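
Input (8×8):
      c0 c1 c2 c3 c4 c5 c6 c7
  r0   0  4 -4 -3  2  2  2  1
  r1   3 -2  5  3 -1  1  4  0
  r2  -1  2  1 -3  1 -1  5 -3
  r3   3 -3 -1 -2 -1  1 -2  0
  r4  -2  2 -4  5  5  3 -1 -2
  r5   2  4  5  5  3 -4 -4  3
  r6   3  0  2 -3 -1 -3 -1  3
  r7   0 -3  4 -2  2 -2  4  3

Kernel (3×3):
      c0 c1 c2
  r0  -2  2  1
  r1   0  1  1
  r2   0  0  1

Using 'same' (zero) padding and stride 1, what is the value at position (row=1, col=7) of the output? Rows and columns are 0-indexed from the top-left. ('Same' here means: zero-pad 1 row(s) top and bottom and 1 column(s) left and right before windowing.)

-2

The receptive field on the zero-padded input at this output position is [2 1 0 / 4 0 0 / 5 -3 0]. Elementwise product with the kernel and sum: 2·-2 + 1·2 + 0·1 + 0·1 + 0·1 + 0·1.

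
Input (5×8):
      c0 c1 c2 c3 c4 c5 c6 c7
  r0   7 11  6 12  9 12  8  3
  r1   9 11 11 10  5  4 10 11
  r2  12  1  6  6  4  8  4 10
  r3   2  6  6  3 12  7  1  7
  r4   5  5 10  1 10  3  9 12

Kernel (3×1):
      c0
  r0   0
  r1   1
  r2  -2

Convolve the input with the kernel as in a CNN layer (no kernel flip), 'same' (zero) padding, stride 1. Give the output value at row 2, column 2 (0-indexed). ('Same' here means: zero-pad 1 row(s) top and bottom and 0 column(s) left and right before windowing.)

-6

The receptive field on the zero-padded input at this output position is [11 / 6 / 6]. Elementwise product with the kernel and sum: 6·1 + 6·-2.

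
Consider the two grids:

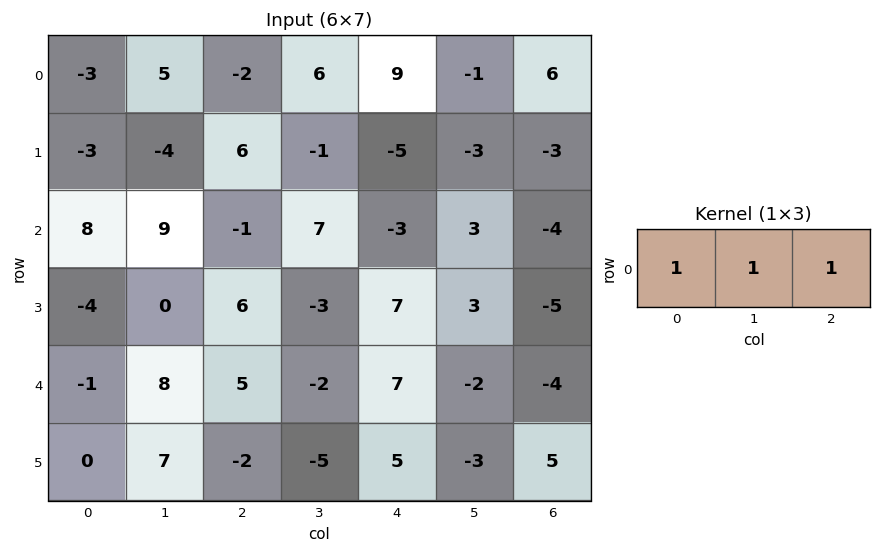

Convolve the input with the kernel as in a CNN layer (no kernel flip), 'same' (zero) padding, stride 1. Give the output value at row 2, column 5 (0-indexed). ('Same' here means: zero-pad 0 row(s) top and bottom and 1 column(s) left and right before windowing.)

The receptive field on the zero-padded input at this output position is [-3 3 -4]. Elementwise product with the kernel and sum: -3·1 + 3·1 + -4·1.

-4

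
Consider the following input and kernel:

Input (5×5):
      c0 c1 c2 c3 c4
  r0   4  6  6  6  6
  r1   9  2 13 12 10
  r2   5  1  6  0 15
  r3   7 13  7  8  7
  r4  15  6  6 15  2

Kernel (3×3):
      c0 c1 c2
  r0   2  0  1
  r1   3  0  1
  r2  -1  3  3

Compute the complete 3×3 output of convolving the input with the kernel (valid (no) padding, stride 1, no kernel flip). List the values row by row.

70 53 106
105 51 107
65 106 100

Output[0,0]: The receptive field on the input at this output position is [4 6 6 / 9 2 13 / 5 1 6]. Elementwise product with the kernel and sum: 4·2 + 6·1 + 9·3 + 13·1 + 5·-1 + 1·3 + 6·3.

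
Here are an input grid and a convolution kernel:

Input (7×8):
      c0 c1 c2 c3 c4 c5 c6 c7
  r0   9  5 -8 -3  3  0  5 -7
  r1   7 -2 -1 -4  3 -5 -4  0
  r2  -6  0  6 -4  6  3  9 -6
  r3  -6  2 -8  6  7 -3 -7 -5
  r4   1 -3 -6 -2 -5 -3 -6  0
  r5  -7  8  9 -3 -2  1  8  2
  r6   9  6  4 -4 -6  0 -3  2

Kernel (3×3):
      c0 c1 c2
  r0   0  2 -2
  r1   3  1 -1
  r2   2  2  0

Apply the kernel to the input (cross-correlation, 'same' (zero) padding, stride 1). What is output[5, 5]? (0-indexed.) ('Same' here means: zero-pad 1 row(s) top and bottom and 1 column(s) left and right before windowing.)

The receptive field on the zero-padded input at this output position is [-5 -3 -6 / -2 1 8 / -6 0 -3]. Elementwise product with the kernel and sum: -3·2 + -6·-2 + -2·3 + 1·1 + 8·-1 + -6·2 + 0·2.

-19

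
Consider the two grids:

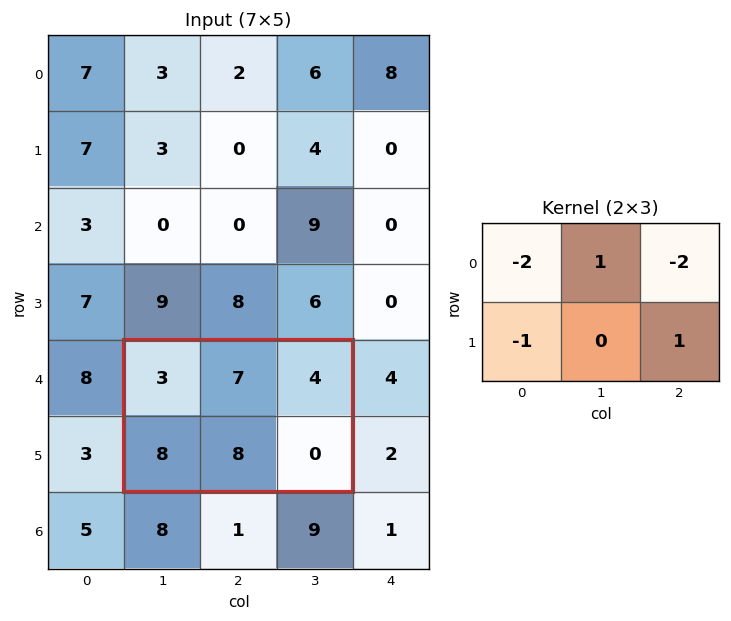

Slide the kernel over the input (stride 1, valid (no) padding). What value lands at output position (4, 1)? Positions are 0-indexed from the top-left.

-15

The receptive field on the input at this output position is [3 7 4 / 8 8 0]. Elementwise product with the kernel and sum: 3·-2 + 7·1 + 4·-2 + 8·-1 + 0·1.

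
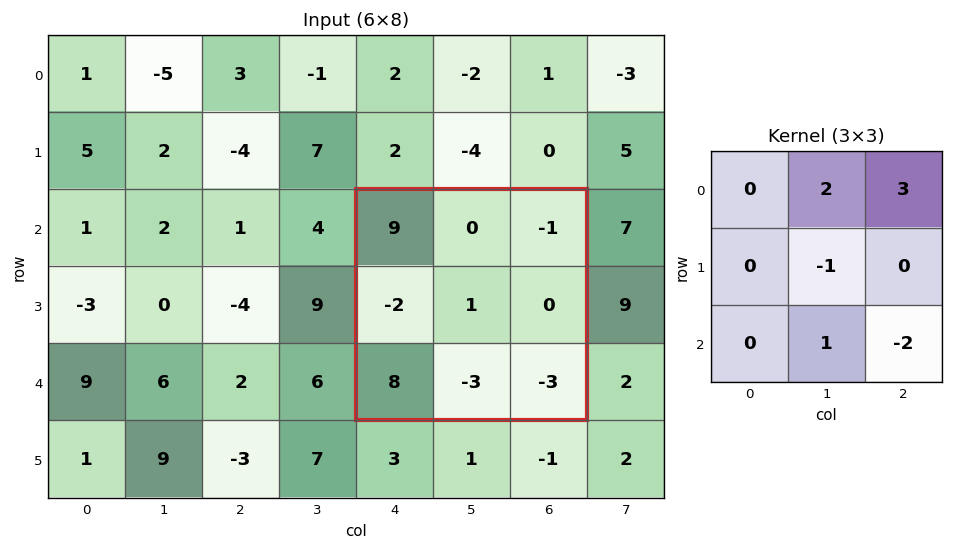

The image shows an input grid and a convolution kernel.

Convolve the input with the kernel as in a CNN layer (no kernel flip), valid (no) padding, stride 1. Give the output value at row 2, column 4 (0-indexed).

The receptive field on the input at this output position is [9 0 -1 / -2 1 0 / 8 -3 -3]. Elementwise product with the kernel and sum: 0·2 + -1·3 + 1·-1 + -3·1 + -3·-2.

-1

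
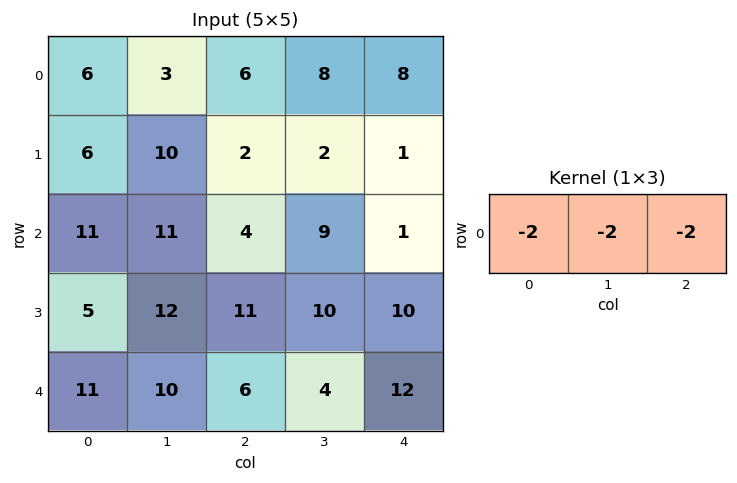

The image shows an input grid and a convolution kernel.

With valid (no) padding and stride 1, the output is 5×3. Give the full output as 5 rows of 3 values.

Output[0,0]: The receptive field on the input at this output position is [6 3 6]. Elementwise product with the kernel and sum: 6·-2 + 3·-2 + 6·-2.

-30 -34 -44
-36 -28 -10
-52 -48 -28
-56 -66 -62
-54 -40 -44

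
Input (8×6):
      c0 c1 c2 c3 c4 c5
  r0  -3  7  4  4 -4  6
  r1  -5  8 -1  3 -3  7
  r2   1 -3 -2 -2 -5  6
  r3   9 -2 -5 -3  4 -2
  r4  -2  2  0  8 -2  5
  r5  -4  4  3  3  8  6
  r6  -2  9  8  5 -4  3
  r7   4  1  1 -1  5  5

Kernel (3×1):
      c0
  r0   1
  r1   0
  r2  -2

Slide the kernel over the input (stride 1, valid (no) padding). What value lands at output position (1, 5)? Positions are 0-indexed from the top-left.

The receptive field on the input at this output position is [7 / 6 / -2]. Elementwise product with the kernel and sum: 7·1 + -2·-2.

11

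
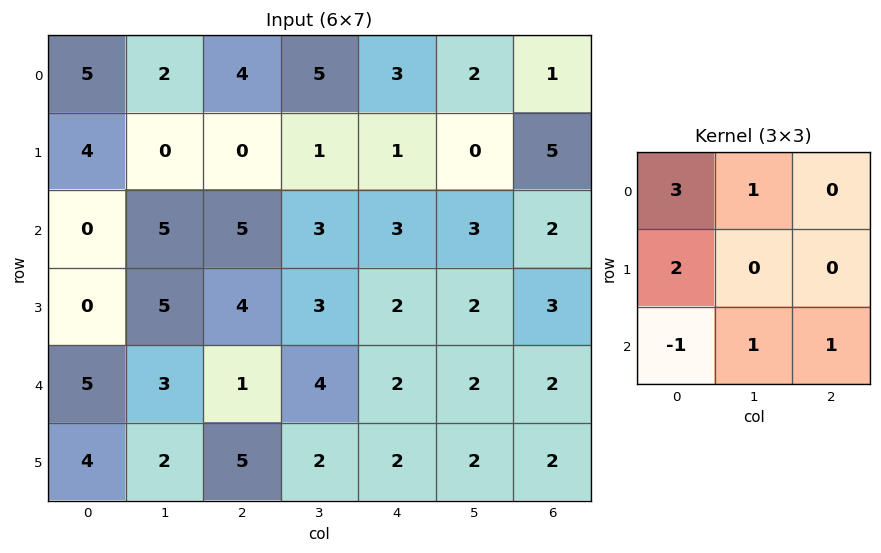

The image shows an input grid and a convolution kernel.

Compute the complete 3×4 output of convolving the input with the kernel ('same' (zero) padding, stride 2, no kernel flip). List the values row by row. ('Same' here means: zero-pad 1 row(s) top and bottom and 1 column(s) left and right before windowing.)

4 5 10 9
9 12 11 12
6 30 21 13

Output[0,0]: The receptive field on the zero-padded input at this output position is [0 0 0 / 0 5 2 / 0 4 0]. Elementwise product with the kernel and sum: 0·3 + 0·1 + 0·2 + 0·-1 + 4·1 + 0·1.
Output[0,1]: The receptive field on the zero-padded input at this output position is [0 0 0 / 2 4 5 / 0 0 1]. Elementwise product with the kernel and sum: 0·3 + 0·1 + 2·2 + 0·-1 + 0·1 + 1·1.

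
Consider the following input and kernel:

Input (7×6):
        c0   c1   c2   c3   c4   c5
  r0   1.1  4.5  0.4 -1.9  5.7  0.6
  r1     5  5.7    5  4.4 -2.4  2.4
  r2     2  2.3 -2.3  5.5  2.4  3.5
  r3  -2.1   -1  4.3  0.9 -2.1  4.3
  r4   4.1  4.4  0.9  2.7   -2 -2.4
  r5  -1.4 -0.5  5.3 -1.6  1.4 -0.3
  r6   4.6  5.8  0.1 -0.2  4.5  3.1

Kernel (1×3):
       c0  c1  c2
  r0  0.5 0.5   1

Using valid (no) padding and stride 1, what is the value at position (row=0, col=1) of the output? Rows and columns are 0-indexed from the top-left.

0.55

The receptive field on the input at this output position is [4.5 0.4 -1.9]. Elementwise product with the kernel and sum: 4.5·0.5 + 0.4·0.5 + -1.9·1.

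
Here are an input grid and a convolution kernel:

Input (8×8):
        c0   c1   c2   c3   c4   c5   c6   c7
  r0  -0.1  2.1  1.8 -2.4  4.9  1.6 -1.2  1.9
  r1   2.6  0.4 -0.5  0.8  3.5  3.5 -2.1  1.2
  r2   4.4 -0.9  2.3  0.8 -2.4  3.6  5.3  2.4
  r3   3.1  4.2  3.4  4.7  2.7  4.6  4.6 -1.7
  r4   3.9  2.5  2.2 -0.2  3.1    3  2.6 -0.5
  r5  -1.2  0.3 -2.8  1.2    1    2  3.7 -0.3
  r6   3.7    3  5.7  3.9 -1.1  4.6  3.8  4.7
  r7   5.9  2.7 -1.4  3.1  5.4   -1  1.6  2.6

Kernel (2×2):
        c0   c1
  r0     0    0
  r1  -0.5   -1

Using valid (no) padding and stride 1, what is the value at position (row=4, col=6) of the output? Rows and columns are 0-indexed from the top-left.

The receptive field on the input at this output position is [2.6 -0.5 / 3.7 -0.3]. Elementwise product with the kernel and sum: 3.7·-0.5 + -0.3·-1.

-1.55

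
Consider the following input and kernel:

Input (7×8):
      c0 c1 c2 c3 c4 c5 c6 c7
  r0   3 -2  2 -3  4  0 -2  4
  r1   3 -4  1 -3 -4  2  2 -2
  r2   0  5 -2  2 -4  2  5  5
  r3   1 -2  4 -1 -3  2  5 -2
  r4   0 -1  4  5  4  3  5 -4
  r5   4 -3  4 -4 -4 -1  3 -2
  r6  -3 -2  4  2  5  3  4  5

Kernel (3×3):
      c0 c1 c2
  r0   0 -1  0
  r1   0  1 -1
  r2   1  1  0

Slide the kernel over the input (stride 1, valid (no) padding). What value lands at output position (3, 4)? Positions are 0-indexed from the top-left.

-9

The receptive field on the input at this output position is [-3 2 5 / 4 3 5 / -4 -1 3]. Elementwise product with the kernel and sum: 2·-1 + 3·1 + 5·-1 + -4·1 + -1·1.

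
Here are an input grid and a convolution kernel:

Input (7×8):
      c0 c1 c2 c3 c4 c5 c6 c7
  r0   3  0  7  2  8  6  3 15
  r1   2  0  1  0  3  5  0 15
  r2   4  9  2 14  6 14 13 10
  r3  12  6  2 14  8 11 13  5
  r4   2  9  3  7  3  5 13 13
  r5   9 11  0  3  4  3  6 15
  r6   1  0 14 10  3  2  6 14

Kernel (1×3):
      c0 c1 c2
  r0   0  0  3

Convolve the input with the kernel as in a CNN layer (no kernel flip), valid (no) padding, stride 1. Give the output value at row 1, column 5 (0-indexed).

The receptive field on the input at this output position is [5 0 15]. Elementwise product with the kernel and sum: 15·3.

45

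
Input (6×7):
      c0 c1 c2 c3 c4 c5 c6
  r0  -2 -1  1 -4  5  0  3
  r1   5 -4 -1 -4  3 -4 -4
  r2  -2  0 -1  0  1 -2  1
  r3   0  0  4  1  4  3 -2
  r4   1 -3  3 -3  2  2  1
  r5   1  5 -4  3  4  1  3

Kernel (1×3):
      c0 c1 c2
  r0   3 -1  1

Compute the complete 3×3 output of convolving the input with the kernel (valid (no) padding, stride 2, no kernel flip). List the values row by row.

Output[0,0]: The receptive field on the input at this output position is [-2 -1 1]. Elementwise product with the kernel and sum: -2·3 + -1·-1 + 1·1.
Output[0,1]: The receptive field on the input at this output position is [1 -4 5]. Elementwise product with the kernel and sum: 1·3 + -4·-1 + 5·1.

-4 12 18
-7 -2 6
9 14 5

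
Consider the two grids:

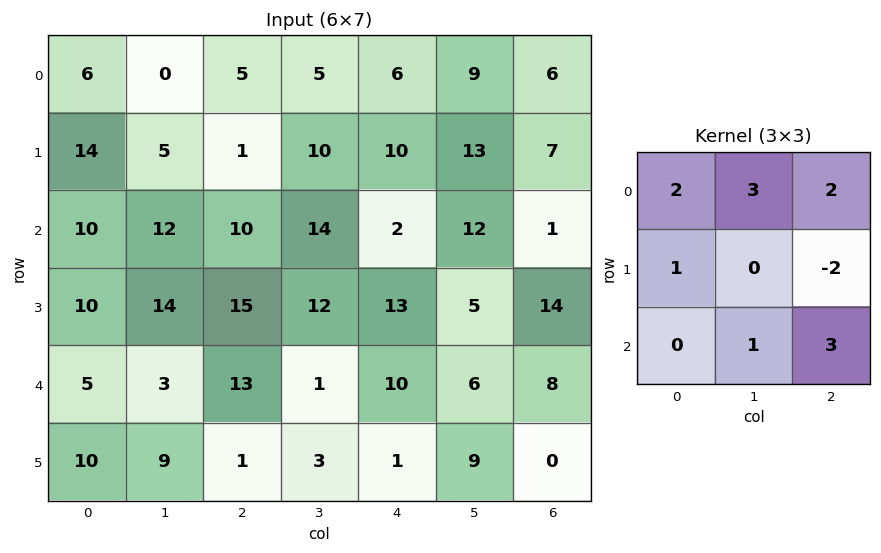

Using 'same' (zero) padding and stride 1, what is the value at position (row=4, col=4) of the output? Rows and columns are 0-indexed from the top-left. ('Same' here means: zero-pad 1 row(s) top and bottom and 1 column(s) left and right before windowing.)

The receptive field on the zero-padded input at this output position is [12 13 5 / 1 10 6 / 3 1 9]. Elementwise product with the kernel and sum: 12·2 + 13·3 + 5·2 + 1·1 + 6·-2 + 1·1 + 9·3.

90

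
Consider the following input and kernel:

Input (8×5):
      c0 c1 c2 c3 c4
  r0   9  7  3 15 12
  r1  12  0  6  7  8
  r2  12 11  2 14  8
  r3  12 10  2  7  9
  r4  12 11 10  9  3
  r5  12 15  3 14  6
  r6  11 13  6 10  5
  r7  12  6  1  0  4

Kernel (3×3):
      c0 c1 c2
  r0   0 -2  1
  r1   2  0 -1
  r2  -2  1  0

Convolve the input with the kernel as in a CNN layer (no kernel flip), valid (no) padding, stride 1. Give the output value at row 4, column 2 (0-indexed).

-17

The receptive field on the input at this output position is [10 9 3 / 3 14 6 / 6 10 5]. Elementwise product with the kernel and sum: 9·-2 + 3·1 + 3·2 + 6·-1 + 6·-2 + 10·1.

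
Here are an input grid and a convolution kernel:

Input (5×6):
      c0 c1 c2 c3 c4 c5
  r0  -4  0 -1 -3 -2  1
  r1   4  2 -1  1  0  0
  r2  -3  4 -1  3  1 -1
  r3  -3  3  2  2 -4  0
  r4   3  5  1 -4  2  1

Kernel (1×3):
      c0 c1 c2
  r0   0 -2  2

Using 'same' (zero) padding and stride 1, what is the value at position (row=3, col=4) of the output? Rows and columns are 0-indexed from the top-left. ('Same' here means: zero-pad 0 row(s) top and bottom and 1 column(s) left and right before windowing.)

8

The receptive field on the zero-padded input at this output position is [2 -4 0]. Elementwise product with the kernel and sum: -4·-2 + 0·2.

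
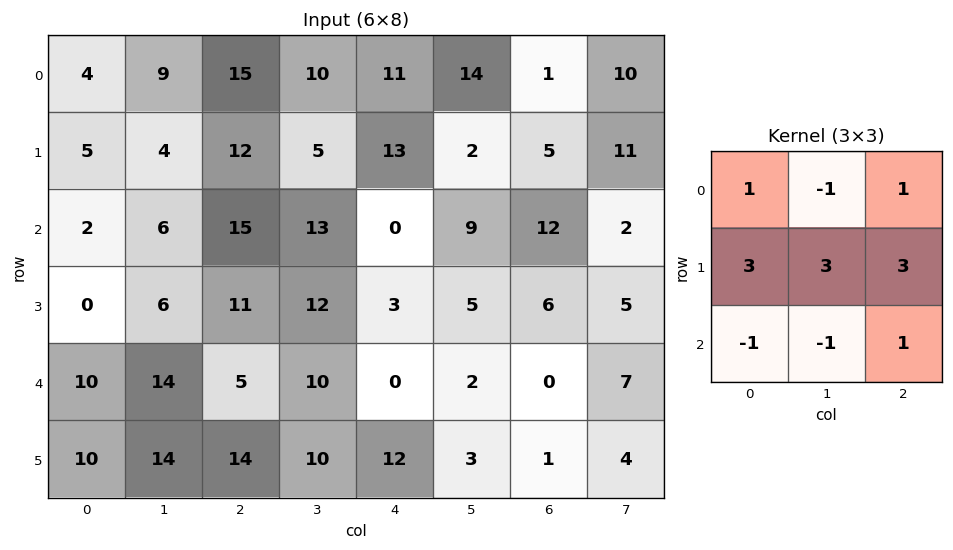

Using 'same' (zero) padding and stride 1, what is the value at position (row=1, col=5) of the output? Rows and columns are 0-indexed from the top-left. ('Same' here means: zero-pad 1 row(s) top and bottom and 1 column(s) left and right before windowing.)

61

The receptive field on the zero-padded input at this output position is [11 14 1 / 13 2 5 / 0 9 12]. Elementwise product with the kernel and sum: 11·1 + 14·-1 + 1·1 + 13·3 + 2·3 + 5·3 + 0·-1 + 9·-1 + 12·1.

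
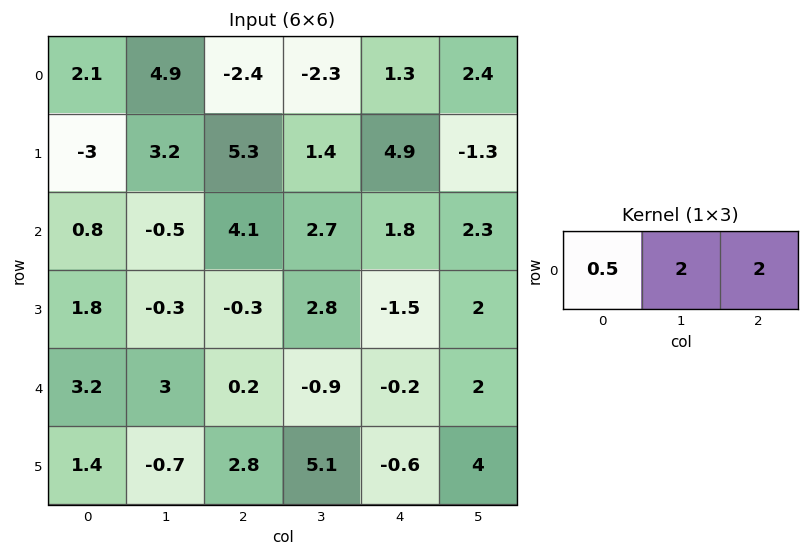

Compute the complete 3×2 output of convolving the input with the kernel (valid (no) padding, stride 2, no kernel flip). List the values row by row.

6.05 -3.2
7.6 11.05
8 -2.1

Output[0,0]: The receptive field on the input at this output position is [2.1 4.9 -2.4]. Elementwise product with the kernel and sum: 2.1·0.5 + 4.9·2 + -2.4·2.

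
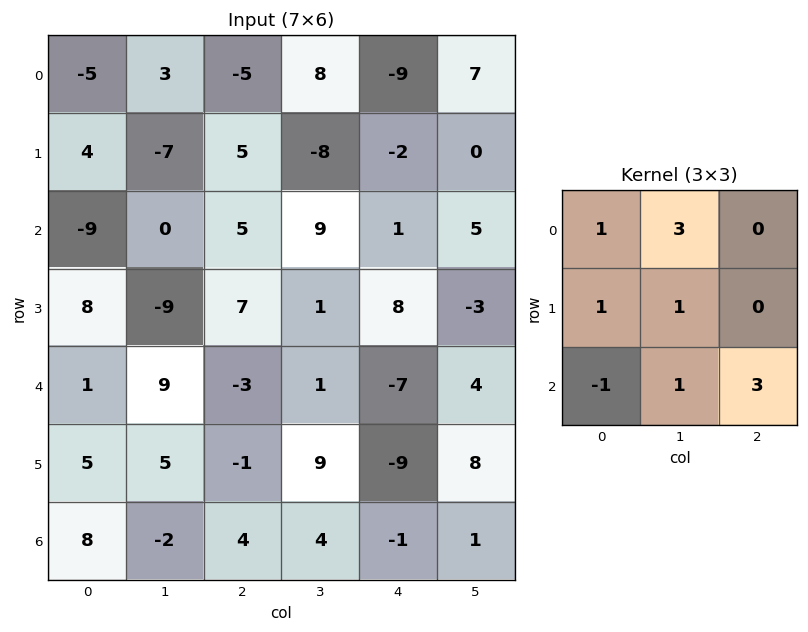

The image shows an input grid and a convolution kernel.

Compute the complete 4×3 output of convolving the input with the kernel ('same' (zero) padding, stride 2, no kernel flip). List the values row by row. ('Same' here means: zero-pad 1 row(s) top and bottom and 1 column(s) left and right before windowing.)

-22 -14 5
-16 32 -6
45 39 25
23 4 -15

Output[0,0]: The receptive field on the zero-padded input at this output position is [0 0 0 / 0 -5 3 / 0 4 -7]. Elementwise product with the kernel and sum: 0·1 + 0·3 + 0·1 + -5·1 + 0·-1 + 4·1 + -7·3.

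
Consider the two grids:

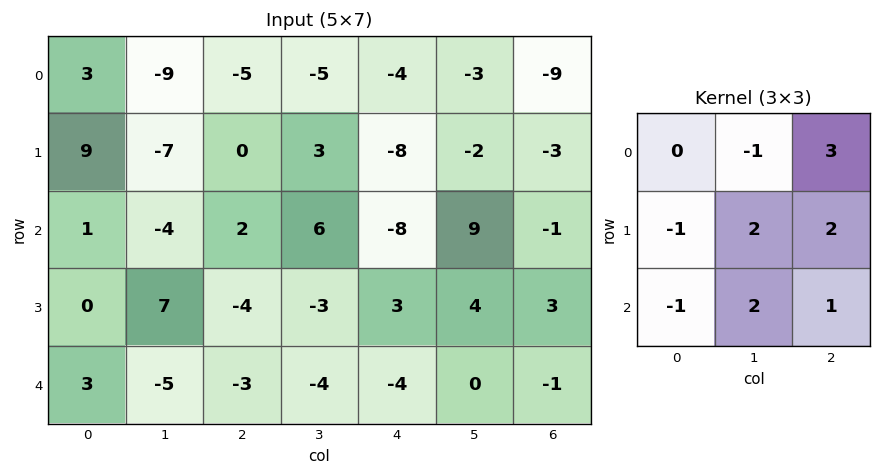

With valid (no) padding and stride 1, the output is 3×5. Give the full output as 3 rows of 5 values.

Output[0,0]: The receptive field on the input at this output position is [3 -9 -5 / 9 -7 0 / 1 -4 2]. Elementwise product with the kernel and sum: -9·-1 + -5·3 + 9·-1 + -7·2 + 0·2 + 1·-1 + -4·2 + 2·1.

-36 17 -15 -41 -1
12 11 -32 11 25
0 -10 -35 48 2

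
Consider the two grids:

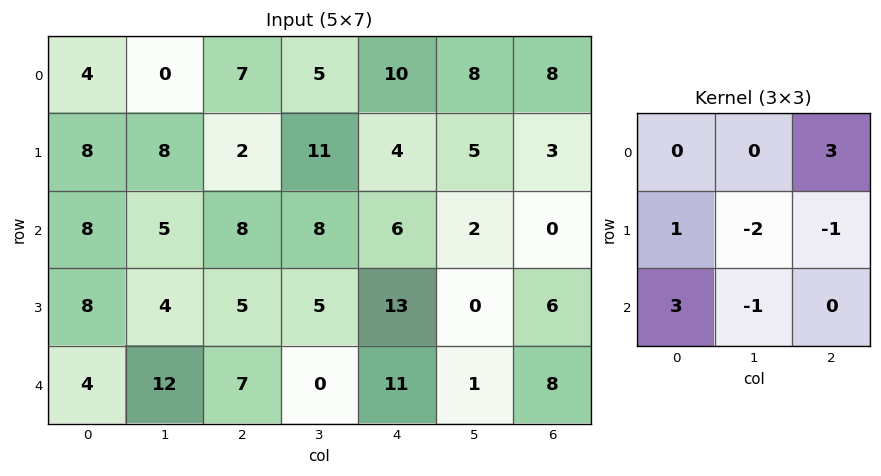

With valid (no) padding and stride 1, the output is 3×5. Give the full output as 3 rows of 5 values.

Output[0,0]: The receptive field on the input at this output position is [4 0 7 / 8 8 2 / 8 5 8]. Elementwise product with the kernel and sum: 7·3 + 8·1 + 8·-2 + 2·-1 + 8·3 + 5·-1.
Output[0,1]: The receptive field on the input at this output position is [0 7 5 / 8 2 11 / 5 8 8]. Elementwise product with the kernel and sum: 5·3 + 8·1 + 2·-2 + 11·-1 + 5·3 + 8·-1.

30 15 22 40 31
16 21 8 11 50
19 42 21 -26 39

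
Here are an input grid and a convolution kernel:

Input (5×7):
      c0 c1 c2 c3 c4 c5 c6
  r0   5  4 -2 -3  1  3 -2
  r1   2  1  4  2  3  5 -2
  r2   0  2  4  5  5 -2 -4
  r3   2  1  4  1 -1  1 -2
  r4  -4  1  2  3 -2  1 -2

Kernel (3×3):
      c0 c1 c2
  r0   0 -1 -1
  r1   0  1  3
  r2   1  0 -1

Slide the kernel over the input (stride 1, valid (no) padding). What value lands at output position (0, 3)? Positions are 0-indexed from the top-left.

The receptive field on the input at this output position is [-3 1 3 / 2 3 5 / 5 5 -2]. Elementwise product with the kernel and sum: 1·-1 + 3·-1 + 3·1 + 5·3 + 5·1 + -2·-1.

21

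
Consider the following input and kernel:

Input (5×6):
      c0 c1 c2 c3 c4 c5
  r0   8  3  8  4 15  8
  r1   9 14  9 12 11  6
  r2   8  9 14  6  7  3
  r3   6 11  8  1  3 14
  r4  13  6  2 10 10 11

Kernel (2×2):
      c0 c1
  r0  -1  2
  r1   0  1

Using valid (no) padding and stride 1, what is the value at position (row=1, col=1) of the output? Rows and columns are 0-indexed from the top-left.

18

The receptive field on the input at this output position is [14 9 / 9 14]. Elementwise product with the kernel and sum: 14·-1 + 9·2 + 14·1.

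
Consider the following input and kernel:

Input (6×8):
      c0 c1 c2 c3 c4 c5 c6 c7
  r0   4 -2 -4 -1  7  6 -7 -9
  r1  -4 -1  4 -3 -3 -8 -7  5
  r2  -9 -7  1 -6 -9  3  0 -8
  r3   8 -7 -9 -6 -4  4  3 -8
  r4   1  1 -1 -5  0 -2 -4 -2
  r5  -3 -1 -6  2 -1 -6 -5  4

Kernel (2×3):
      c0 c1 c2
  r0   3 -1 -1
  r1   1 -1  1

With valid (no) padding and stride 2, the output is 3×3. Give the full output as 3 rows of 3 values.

19 -14 20
-15 11 -35
-5 -7 6

Output[0,0]: The receptive field on the input at this output position is [4 -2 -4 / -4 -1 4]. Elementwise product with the kernel and sum: 4·3 + -2·-1 + -4·-1 + -4·1 + -1·-1 + 4·1.
Output[0,1]: The receptive field on the input at this output position is [-4 -1 7 / 4 -3 -3]. Elementwise product with the kernel and sum: -4·3 + -1·-1 + 7·-1 + 4·1 + -3·-1 + -3·1.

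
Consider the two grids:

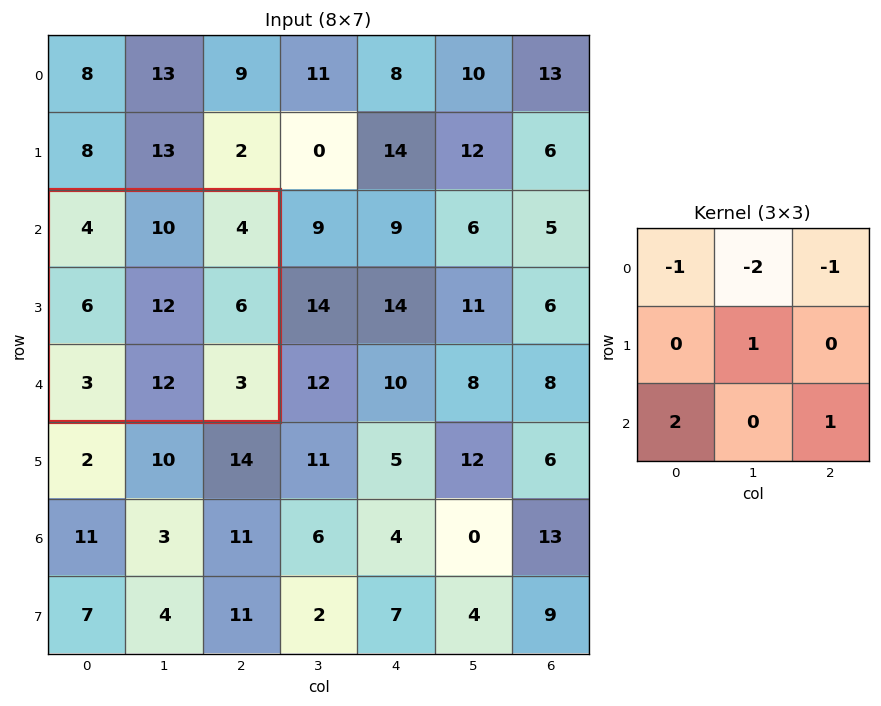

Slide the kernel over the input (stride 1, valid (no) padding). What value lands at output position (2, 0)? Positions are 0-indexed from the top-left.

The receptive field on the input at this output position is [4 10 4 / 6 12 6 / 3 12 3]. Elementwise product with the kernel and sum: 4·-1 + 10·-2 + 4·-1 + 12·1 + 3·2 + 3·1.

-7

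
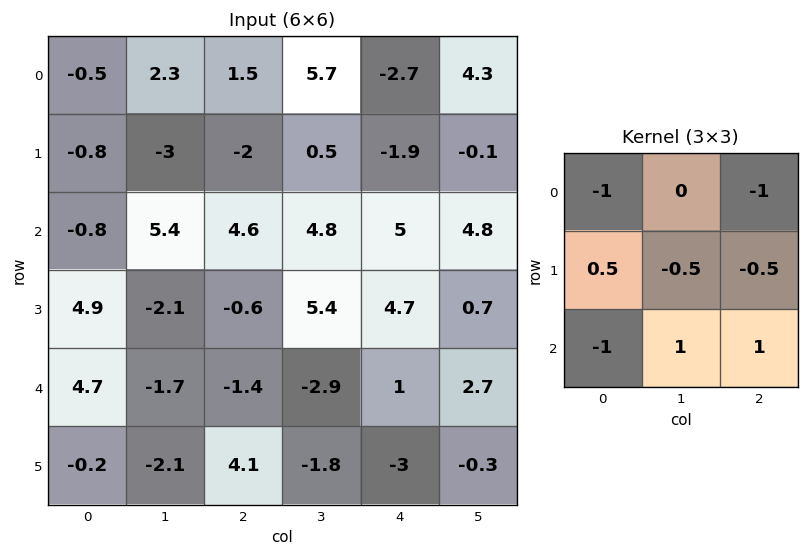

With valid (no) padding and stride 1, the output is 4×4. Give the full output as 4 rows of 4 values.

11.9 -4.75 6.1 -3.75
-10.2 7.4 12 -2.9
-7.8 -16.25 -15.45 -3
1.8 2.4 -12.75 -10.9

Output[0,0]: The receptive field on the input at this output position is [-0.5 2.3 1.5 / -0.8 -3 -2 / -0.8 5.4 4.6]. Elementwise product with the kernel and sum: -0.5·-1 + 1.5·-1 + -0.8·0.5 + -3·-0.5 + -2·-0.5 + -0.8·-1 + 5.4·1 + 4.6·1.
Output[0,1]: The receptive field on the input at this output position is [2.3 1.5 5.7 / -3 -2 0.5 / 5.4 4.6 4.8]. Elementwise product with the kernel and sum: 2.3·-1 + 5.7·-1 + -3·0.5 + -2·-0.5 + 0.5·-0.5 + 5.4·-1 + 4.6·1 + 4.8·1.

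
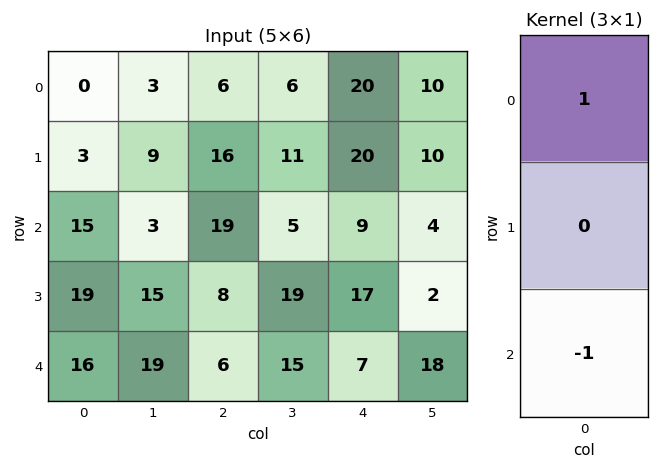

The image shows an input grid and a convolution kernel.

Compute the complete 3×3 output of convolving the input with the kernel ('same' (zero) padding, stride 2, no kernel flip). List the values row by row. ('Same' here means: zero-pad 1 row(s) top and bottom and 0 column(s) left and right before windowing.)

-3 -16 -20
-16 8 3
19 8 17

Output[0,0]: The receptive field on the zero-padded input at this output position is [0 / 0 / 3]. Elementwise product with the kernel and sum: 0·1 + 3·-1.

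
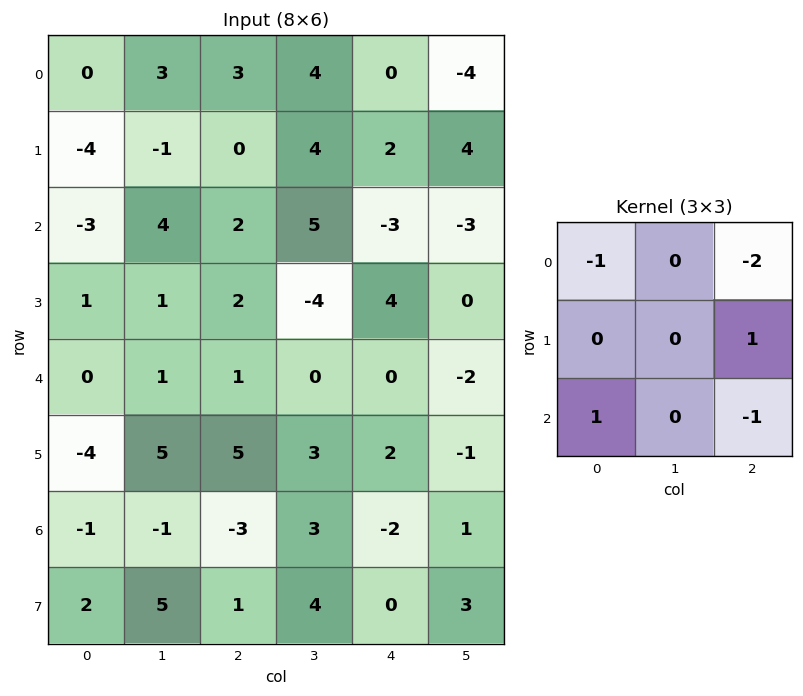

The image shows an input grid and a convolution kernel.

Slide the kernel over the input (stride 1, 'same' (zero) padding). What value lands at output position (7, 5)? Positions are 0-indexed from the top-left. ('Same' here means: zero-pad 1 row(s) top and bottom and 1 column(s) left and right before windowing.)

The receptive field on the zero-padded input at this output position is [-2 1 0 / 0 3 0 / 0 0 0]. Elementwise product with the kernel and sum: -2·-1 + 0·-2 + 0·1 + 0·1 + 0·-1.

2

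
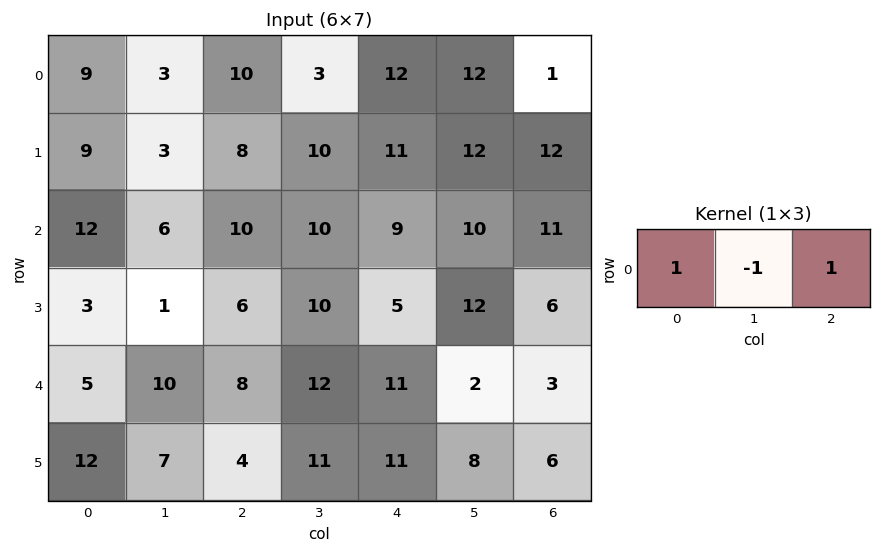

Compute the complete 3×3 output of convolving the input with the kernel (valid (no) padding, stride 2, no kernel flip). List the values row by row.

16 19 1
16 9 10
3 7 12

Output[0,0]: The receptive field on the input at this output position is [9 3 10]. Elementwise product with the kernel and sum: 9·1 + 3·-1 + 10·1.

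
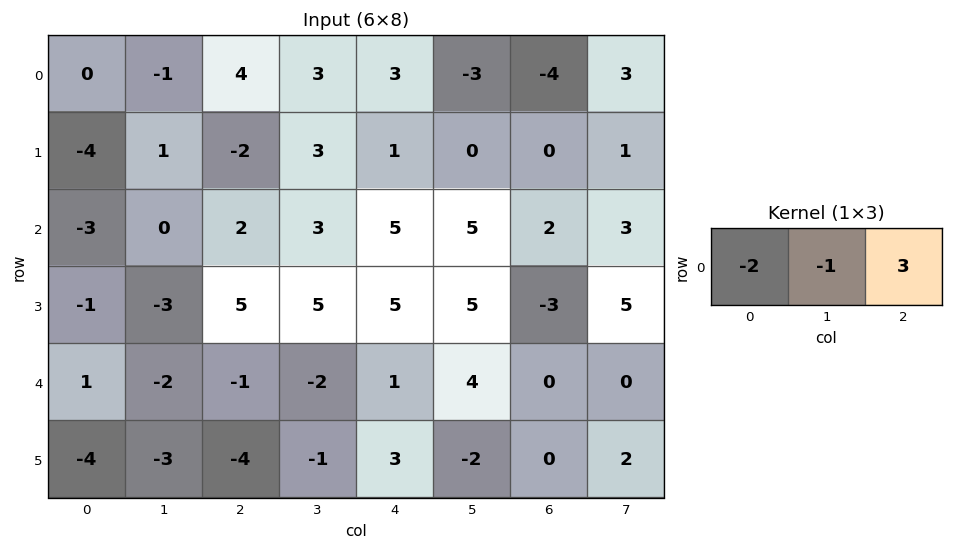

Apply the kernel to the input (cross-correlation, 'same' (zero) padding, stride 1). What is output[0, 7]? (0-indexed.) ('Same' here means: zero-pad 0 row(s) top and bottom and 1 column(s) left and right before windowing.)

The receptive field on the zero-padded input at this output position is [-4 3 0]. Elementwise product with the kernel and sum: -4·-2 + 3·-1 + 0·3.

5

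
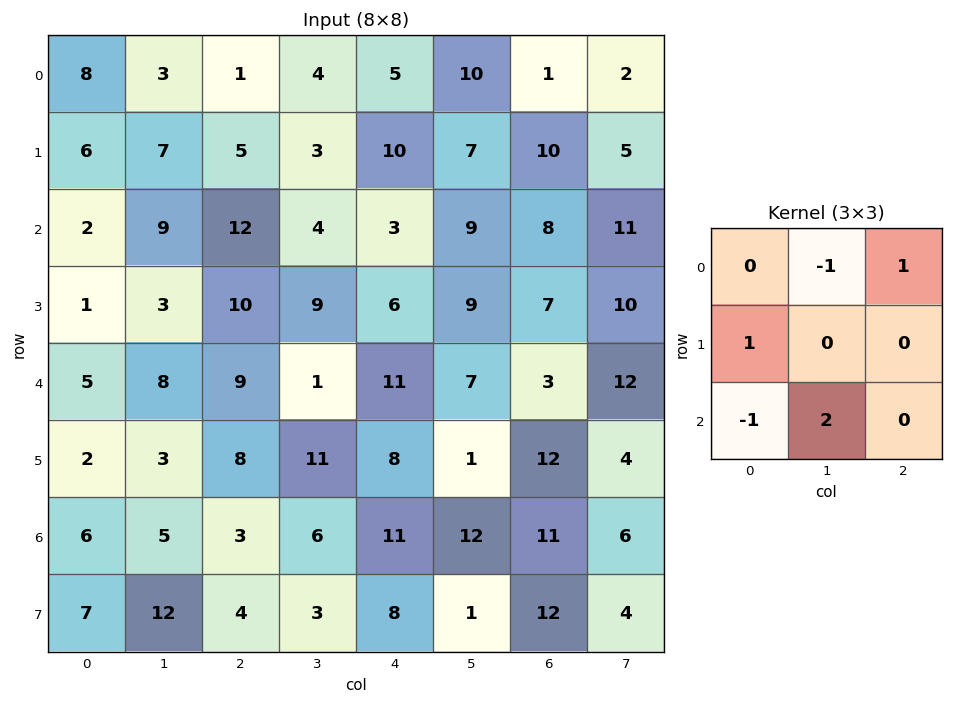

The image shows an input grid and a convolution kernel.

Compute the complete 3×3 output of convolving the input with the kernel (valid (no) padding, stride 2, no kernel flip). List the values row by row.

Output[0,0]: The receptive field on the input at this output position is [8 3 1 / 6 7 5 / 2 9 12]. Elementwise product with the kernel and sum: 3·-1 + 1·1 + 6·1 + 2·-1 + 9·2.

20 2 16
15 2 8
7 27 17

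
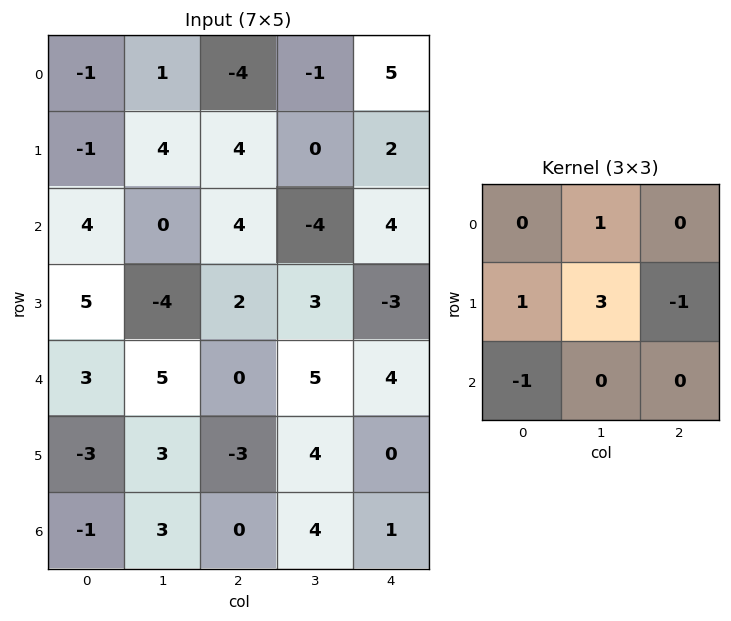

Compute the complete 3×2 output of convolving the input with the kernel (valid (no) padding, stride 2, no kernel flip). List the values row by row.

4 -3
-12 10
15 14

Output[0,0]: The receptive field on the input at this output position is [-1 1 -4 / -1 4 4 / 4 0 4]. Elementwise product with the kernel and sum: 1·1 + -1·1 + 4·3 + 4·-1 + 4·-1.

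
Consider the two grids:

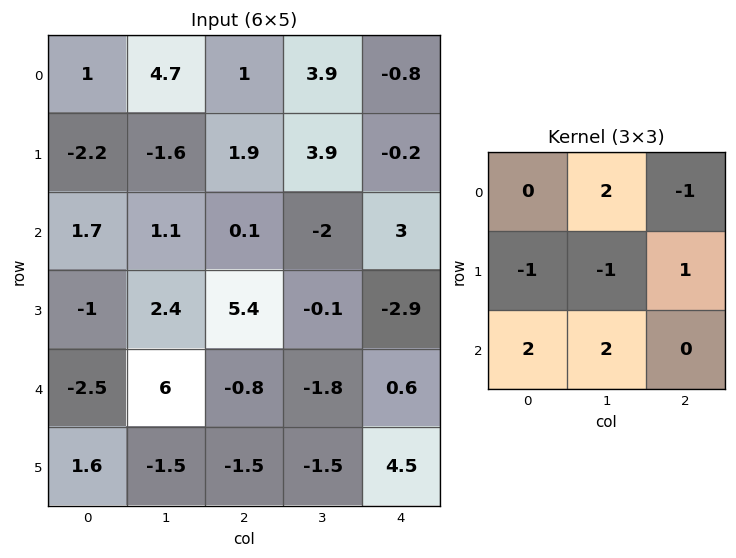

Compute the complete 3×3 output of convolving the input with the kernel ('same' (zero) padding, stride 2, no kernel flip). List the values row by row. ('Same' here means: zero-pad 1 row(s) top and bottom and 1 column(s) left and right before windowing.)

Output[0,0]: The receptive field on the zero-padded input at this output position is [0 0 0 / 0 1 4.7 / 0 -2.2 -1.6]. Elementwise product with the kernel and sum: 0·2 + 0·-1 + 0·-1 + 1·-1 + 4.7·1 + 0·2 + -2.2·2.

-0.7 -1.2 4.3
-5.4 12.3 -7.4
7.3 -2.1 1.4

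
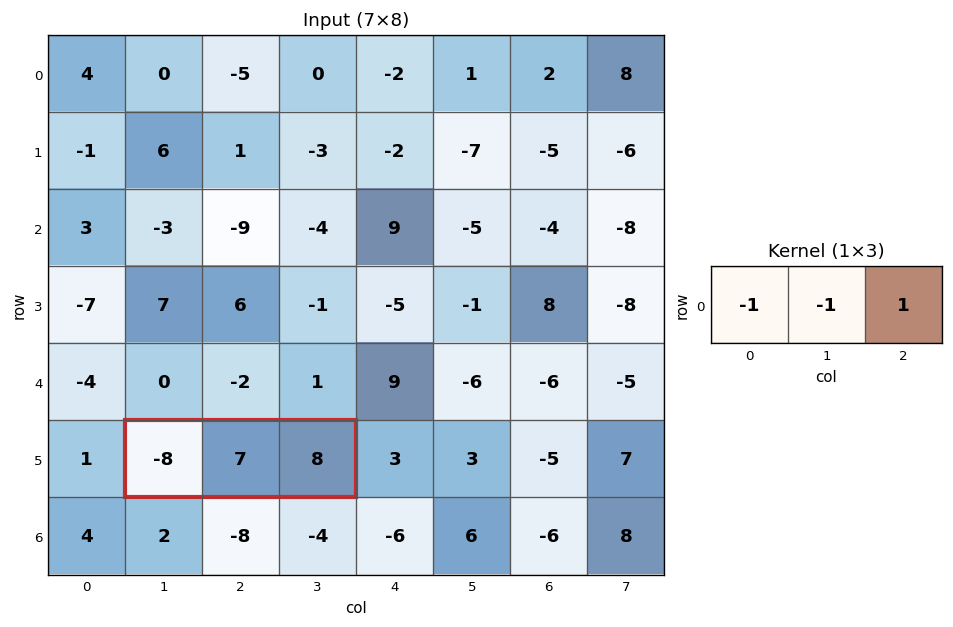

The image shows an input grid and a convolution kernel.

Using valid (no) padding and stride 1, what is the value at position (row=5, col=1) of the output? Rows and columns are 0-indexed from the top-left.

9

The receptive field on the input at this output position is [-8 7 8]. Elementwise product with the kernel and sum: -8·-1 + 7·-1 + 8·1.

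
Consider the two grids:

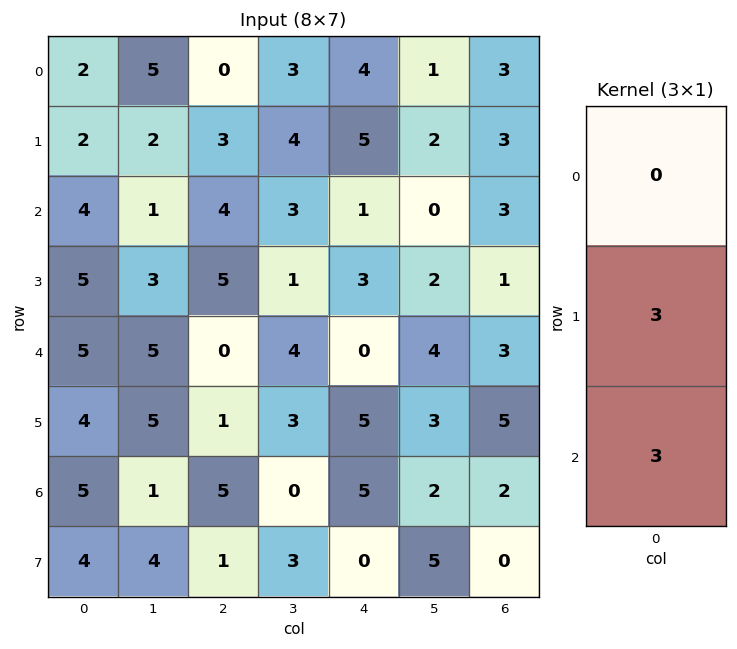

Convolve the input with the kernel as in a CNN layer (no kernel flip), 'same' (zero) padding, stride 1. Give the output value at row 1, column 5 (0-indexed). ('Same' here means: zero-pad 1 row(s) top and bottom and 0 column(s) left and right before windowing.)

The receptive field on the zero-padded input at this output position is [1 / 2 / 0]. Elementwise product with the kernel and sum: 2·3 + 0·3.

6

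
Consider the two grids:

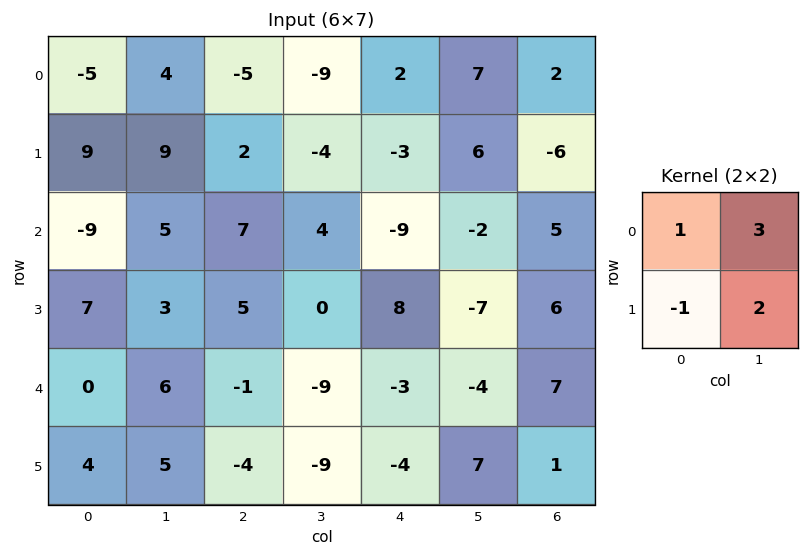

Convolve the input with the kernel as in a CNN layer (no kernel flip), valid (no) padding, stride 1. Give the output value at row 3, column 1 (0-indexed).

The receptive field on the input at this output position is [3 5 / 6 -1]. Elementwise product with the kernel and sum: 3·1 + 5·3 + 6·-1 + -1·2.

10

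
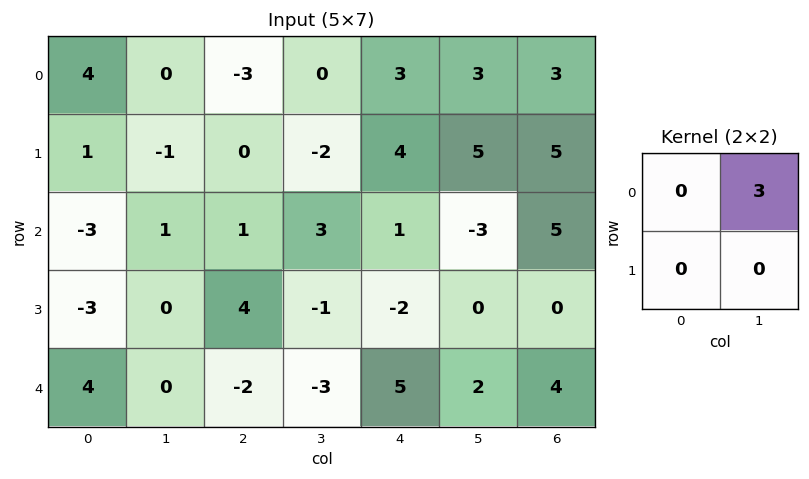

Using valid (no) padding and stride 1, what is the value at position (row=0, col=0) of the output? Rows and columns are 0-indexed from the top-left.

0

The receptive field on the input at this output position is [4 0 / 1 -1]. Elementwise product with the kernel and sum: 0·3.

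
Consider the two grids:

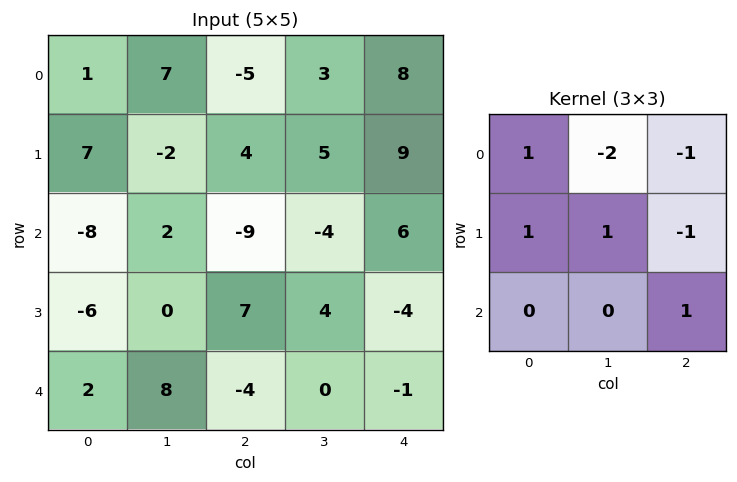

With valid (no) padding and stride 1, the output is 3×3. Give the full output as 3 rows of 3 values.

Output[0,0]: The receptive field on the input at this output position is [1 7 -5 / 7 -2 4 / -8 2 -9]. Elementwise product with the kernel and sum: 1·1 + 7·-2 + -5·-1 + 7·1 + -2·1 + 4·-1 + -9·1.

-16 7 -13
17 -14 -38
-20 27 7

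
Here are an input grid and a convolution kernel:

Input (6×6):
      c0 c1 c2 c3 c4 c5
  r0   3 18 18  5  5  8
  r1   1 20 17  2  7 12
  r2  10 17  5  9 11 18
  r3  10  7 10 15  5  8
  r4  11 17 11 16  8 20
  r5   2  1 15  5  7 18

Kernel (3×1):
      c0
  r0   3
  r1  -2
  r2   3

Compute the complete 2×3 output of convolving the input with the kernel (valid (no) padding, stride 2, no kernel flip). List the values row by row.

37 35 34
43 28 47

Output[0,0]: The receptive field on the input at this output position is [3 / 1 / 10]. Elementwise product with the kernel and sum: 3·3 + 1·-2 + 10·3.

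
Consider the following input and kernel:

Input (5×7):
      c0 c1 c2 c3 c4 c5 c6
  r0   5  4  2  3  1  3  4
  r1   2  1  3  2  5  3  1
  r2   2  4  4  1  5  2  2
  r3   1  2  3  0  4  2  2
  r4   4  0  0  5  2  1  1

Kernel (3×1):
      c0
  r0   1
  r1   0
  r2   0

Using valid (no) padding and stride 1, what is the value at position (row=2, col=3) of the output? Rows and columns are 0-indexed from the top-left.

The receptive field on the input at this output position is [1 / 0 / 5]. Elementwise product with the kernel and sum: 1·1.

1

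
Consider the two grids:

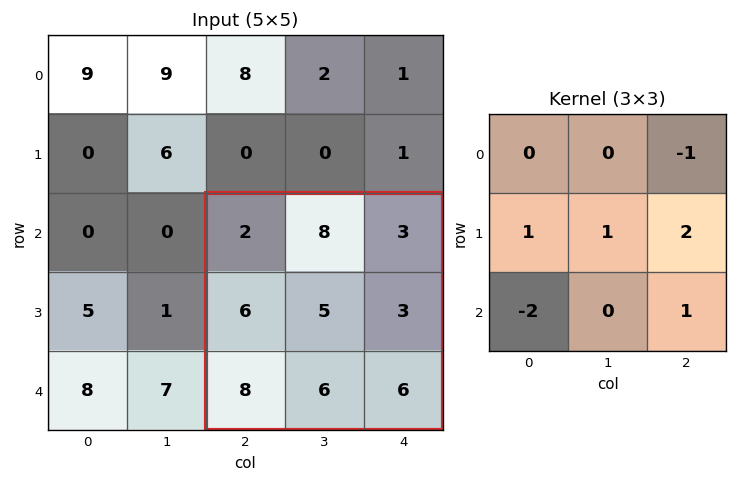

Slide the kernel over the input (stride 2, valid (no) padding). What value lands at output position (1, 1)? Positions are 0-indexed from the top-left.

The receptive field on the input at this output position is [2 8 3 / 6 5 3 / 8 6 6]. Elementwise product with the kernel and sum: 3·-1 + 6·1 + 5·1 + 3·2 + 8·-2 + 6·1.

4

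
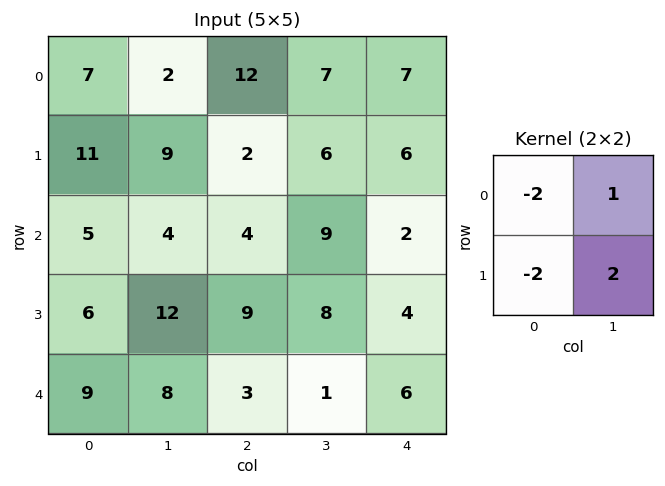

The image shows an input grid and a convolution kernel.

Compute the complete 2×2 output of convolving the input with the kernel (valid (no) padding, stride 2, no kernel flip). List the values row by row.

Output[0,0]: The receptive field on the input at this output position is [7 2 / 11 9]. Elementwise product with the kernel and sum: 7·-2 + 2·1 + 11·-2 + 9·2.

-16 -9
6 -1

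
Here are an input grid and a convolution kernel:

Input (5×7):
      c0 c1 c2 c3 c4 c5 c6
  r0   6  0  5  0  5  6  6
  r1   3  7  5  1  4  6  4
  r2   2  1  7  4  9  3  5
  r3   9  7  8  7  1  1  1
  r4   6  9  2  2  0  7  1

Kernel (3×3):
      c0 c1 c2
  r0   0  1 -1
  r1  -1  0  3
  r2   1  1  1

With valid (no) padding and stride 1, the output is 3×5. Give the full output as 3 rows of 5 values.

17 13 22 32 25
45 37 33 12 11
26 30 -6 11 8

Output[0,0]: The receptive field on the input at this output position is [6 0 5 / 3 7 5 / 2 1 7]. Elementwise product with the kernel and sum: 0·1 + 5·-1 + 3·-1 + 5·3 + 2·1 + 1·1 + 7·1.
Output[0,1]: The receptive field on the input at this output position is [0 5 0 / 7 5 1 / 1 7 4]. Elementwise product with the kernel and sum: 5·1 + 0·-1 + 7·-1 + 1·3 + 1·1 + 7·1 + 4·1.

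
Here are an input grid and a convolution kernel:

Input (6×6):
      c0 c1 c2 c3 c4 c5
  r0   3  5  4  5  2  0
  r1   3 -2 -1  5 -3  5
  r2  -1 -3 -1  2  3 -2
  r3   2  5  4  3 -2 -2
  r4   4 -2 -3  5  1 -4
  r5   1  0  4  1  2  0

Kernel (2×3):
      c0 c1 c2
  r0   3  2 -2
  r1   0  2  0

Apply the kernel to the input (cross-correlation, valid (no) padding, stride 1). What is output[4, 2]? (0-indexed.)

The receptive field on the input at this output position is [-3 5 1 / 4 1 2]. Elementwise product with the kernel and sum: -3·3 + 5·2 + 1·-2 + 1·2.

1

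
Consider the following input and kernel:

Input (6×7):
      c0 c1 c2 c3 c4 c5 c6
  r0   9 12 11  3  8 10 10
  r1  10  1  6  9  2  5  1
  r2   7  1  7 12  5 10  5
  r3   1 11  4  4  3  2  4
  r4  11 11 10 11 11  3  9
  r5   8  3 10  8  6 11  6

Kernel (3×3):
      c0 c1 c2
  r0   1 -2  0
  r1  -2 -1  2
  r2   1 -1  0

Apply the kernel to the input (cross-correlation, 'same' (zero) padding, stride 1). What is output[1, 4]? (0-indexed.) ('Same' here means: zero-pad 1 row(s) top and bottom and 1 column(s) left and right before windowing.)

The receptive field on the zero-padded input at this output position is [3 8 10 / 9 2 5 / 12 5 10]. Elementwise product with the kernel and sum: 3·1 + 8·-2 + 9·-2 + 2·-1 + 5·2 + 12·1 + 5·-1.

-16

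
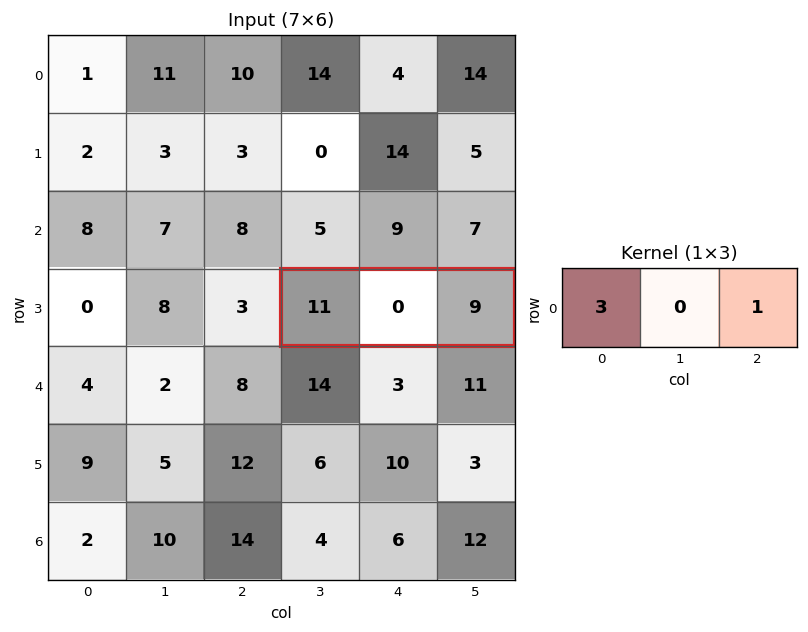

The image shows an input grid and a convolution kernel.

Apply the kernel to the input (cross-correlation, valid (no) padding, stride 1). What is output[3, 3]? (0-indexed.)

The receptive field on the input at this output position is [11 0 9]. Elementwise product with the kernel and sum: 11·3 + 9·1.

42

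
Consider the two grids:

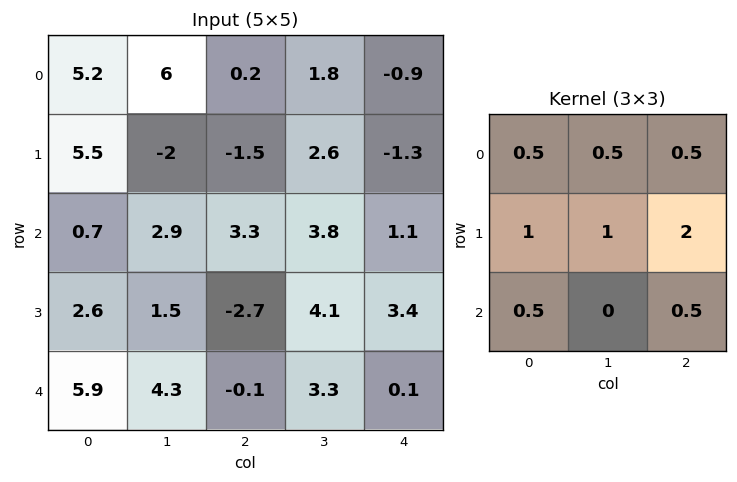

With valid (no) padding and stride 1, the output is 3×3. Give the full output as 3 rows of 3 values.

Output[0,0]: The receptive field on the input at this output position is [5.2 6 0.2 / 5.5 -2 -1.5 / 0.7 2.9 3.3]. Elementwise product with the kernel and sum: 5.2·0.5 + 6·0.5 + 0.2·0.5 + 5.5·1 + -2·1 + -1.5·2 + 0.7·0.5 + 3.3·0.5.

8.2 9.05 1.25
11.15 16.15 9.55
5.05 15.8 12.3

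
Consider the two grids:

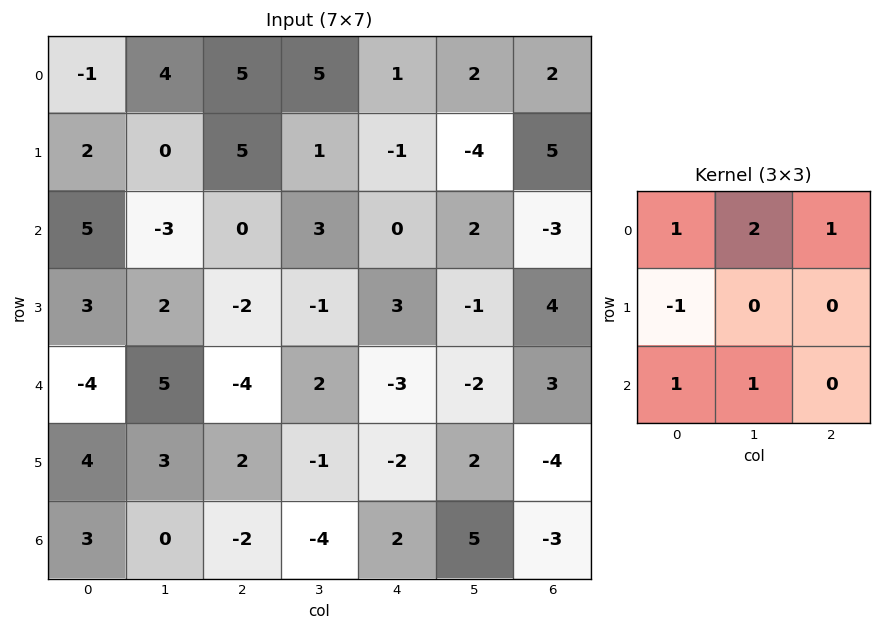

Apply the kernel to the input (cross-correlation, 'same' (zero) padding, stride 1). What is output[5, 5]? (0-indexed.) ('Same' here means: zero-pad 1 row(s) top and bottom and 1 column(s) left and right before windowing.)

5

The receptive field on the zero-padded input at this output position is [-3 -2 3 / -2 2 -4 / 2 5 -3]. Elementwise product with the kernel and sum: -3·1 + -2·2 + 3·1 + -2·-1 + 2·1 + 5·1.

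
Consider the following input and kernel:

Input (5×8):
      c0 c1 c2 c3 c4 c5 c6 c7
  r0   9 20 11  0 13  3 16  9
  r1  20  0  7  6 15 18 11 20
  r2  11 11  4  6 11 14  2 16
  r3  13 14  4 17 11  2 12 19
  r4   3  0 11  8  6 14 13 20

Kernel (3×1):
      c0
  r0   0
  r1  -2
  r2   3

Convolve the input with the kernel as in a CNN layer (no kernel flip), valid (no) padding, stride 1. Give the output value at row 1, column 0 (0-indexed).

The receptive field on the input at this output position is [20 / 11 / 13]. Elementwise product with the kernel and sum: 11·-2 + 13·3.

17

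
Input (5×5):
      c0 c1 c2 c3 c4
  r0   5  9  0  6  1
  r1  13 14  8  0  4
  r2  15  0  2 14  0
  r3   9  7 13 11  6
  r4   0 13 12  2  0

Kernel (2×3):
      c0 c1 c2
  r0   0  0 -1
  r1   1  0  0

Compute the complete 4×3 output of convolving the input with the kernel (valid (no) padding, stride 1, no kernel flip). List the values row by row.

Output[0,0]: The receptive field on the input at this output position is [5 9 0 / 13 14 8]. Elementwise product with the kernel and sum: 0·-1 + 13·1.

13 8 7
7 0 -2
7 -7 13
-13 2 6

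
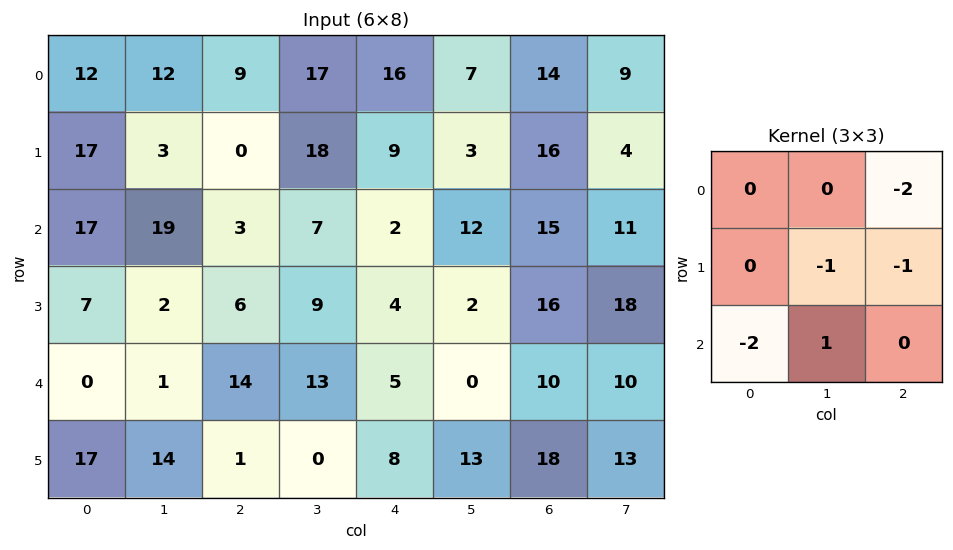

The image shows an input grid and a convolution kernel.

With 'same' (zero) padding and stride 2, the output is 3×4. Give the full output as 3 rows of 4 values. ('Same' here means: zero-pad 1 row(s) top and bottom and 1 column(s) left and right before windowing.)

-7 -32 -50 -13
-35 -44 -34 -22
12 -72 -1 -64

Output[0,0]: The receptive field on the zero-padded input at this output position is [0 0 0 / 0 12 12 / 0 17 3]. Elementwise product with the kernel and sum: 0·-2 + 12·-1 + 12·-1 + 0·-2 + 17·1.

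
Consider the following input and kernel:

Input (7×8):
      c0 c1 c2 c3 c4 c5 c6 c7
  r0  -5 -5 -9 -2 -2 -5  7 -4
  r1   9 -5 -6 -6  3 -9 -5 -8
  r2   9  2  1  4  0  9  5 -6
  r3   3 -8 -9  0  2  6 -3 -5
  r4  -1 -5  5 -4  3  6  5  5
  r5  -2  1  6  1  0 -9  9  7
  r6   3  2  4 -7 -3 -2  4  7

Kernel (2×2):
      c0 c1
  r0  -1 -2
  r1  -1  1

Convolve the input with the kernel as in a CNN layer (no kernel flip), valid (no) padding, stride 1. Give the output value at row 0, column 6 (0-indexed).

-2

The receptive field on the input at this output position is [7 -4 / -5 -8]. Elementwise product with the kernel and sum: 7·-1 + -4·-2 + -5·-1 + -8·1.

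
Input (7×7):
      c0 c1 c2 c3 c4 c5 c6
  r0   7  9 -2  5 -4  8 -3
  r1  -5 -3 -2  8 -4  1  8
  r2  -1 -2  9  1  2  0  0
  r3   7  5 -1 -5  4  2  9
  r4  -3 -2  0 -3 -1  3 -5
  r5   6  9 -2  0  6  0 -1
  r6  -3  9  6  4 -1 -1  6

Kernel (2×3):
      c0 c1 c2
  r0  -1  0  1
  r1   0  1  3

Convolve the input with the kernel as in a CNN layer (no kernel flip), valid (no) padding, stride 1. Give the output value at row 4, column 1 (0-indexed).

The receptive field on the input at this output position is [-2 0 -3 / 9 -2 0]. Elementwise product with the kernel and sum: -2·-1 + -3·1 + -2·1 + 0·3.

-3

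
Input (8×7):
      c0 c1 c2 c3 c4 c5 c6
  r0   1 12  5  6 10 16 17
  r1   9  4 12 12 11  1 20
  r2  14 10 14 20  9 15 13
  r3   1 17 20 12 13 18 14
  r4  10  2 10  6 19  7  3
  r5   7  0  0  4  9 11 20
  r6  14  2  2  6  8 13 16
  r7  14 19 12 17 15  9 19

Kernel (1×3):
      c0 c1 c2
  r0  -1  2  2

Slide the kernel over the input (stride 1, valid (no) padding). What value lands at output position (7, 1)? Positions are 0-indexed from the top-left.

39

The receptive field on the input at this output position is [19 12 17]. Elementwise product with the kernel and sum: 19·-1 + 12·2 + 17·2.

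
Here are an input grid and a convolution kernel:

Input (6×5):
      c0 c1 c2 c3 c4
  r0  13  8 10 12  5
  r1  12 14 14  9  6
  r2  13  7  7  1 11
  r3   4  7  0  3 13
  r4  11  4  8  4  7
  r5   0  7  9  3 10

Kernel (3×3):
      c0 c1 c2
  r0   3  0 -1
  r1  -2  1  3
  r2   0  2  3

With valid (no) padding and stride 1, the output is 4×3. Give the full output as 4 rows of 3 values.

Output[0,0]: The receptive field on the input at this output position is [13 8 10 / 12 14 14 / 13 7 7]. Elementwise product with the kernel and sum: 13·3 + 10·-1 + 12·-2 + 14·1 + 14·3 + 7·2 + 7·3.

96 42 59
38 38 101
63 43 81
59 57 32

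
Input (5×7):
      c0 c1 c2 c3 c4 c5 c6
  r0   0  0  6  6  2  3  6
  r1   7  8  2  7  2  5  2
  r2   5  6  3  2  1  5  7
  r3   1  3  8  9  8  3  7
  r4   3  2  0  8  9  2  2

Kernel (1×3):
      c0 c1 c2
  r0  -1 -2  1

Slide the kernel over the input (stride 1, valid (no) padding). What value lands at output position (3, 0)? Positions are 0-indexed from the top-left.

The receptive field on the input at this output position is [1 3 8]. Elementwise product with the kernel and sum: 1·-1 + 3·-2 + 8·1.

1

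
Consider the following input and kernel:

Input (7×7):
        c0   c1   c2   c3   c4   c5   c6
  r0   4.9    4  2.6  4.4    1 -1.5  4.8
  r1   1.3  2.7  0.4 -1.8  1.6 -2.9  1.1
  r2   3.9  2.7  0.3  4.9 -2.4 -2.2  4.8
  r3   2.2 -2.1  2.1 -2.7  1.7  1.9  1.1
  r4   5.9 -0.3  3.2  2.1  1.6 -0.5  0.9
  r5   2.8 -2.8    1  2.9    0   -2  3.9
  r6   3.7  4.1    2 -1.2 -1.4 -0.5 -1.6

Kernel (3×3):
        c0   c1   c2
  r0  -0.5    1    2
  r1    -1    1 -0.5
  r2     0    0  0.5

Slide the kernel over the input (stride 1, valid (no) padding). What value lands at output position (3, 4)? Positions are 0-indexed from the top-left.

2.65

The receptive field on the input at this output position is [1.7 1.9 1.1 / 1.6 -0.5 0.9 / 0 -2 3.9]. Elementwise product with the kernel and sum: 1.7·-0.5 + 1.9·1 + 1.1·2 + 1.6·-1 + -0.5·1 + 0.9·-0.5 + 3.9·0.5.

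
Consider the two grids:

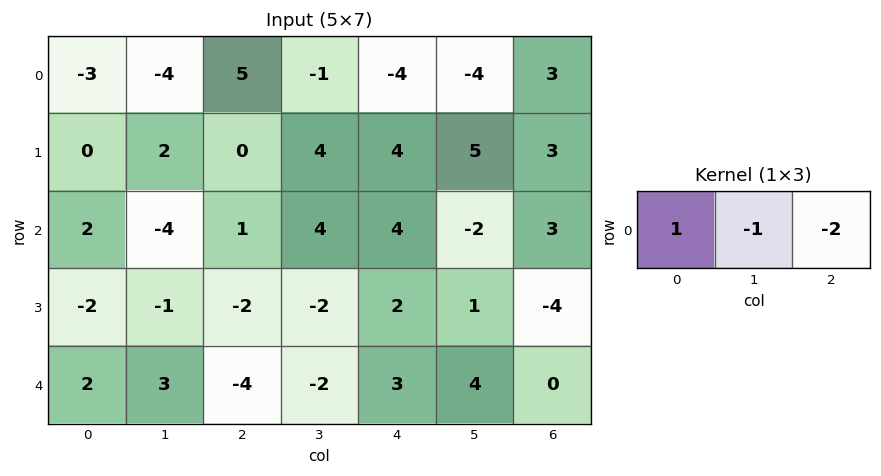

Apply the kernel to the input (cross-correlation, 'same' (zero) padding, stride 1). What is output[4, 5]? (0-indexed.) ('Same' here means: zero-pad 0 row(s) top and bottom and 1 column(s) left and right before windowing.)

-1

The receptive field on the zero-padded input at this output position is [3 4 0]. Elementwise product with the kernel and sum: 3·1 + 4·-1 + 0·-2.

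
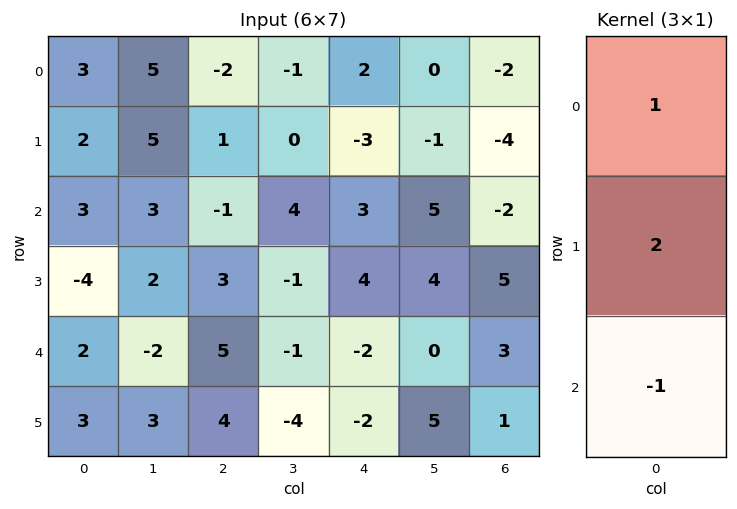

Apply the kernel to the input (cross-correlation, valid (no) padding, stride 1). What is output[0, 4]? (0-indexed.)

-7

The receptive field on the input at this output position is [2 / -3 / 3]. Elementwise product with the kernel and sum: 2·1 + -3·2 + 3·-1.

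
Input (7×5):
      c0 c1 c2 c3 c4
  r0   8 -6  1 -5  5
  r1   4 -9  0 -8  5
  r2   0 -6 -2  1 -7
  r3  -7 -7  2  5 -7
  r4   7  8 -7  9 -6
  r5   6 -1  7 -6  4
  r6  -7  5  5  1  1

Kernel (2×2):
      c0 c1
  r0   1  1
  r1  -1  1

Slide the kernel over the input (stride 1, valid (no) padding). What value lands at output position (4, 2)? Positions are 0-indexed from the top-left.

The receptive field on the input at this output position is [-7 9 / 7 -6]. Elementwise product with the kernel and sum: -7·1 + 9·1 + 7·-1 + -6·1.

-11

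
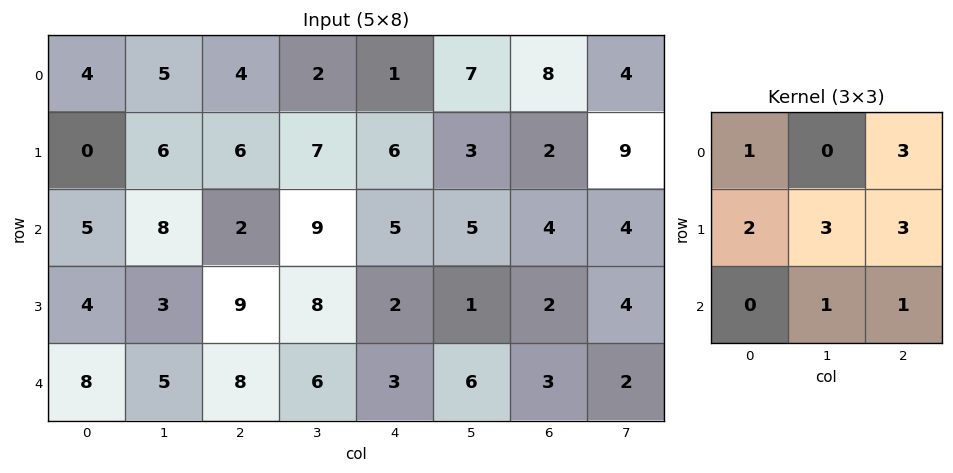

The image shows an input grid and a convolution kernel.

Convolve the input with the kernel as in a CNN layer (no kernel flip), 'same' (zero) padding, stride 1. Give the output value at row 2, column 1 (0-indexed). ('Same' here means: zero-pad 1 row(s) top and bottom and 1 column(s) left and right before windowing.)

The receptive field on the zero-padded input at this output position is [0 6 6 / 5 8 2 / 4 3 9]. Elementwise product with the kernel and sum: 0·1 + 6·3 + 5·2 + 8·3 + 2·3 + 3·1 + 9·1.

70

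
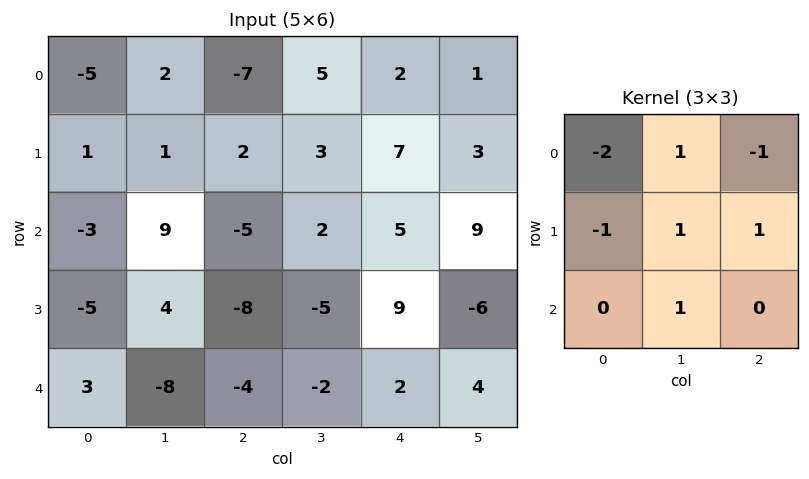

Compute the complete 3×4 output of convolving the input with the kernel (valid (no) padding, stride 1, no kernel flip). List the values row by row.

Output[0,0]: The receptive field on the input at this output position is [-5 2 -7 / 1 1 2 / -3 9 -5]. Elementwise product with the kernel and sum: -5·-2 + 2·1 + -7·-1 + 1·-1 + 1·1 + 2·1 + 9·1.

30 -17 27 3
8 -23 -1 19
13 -46 17 2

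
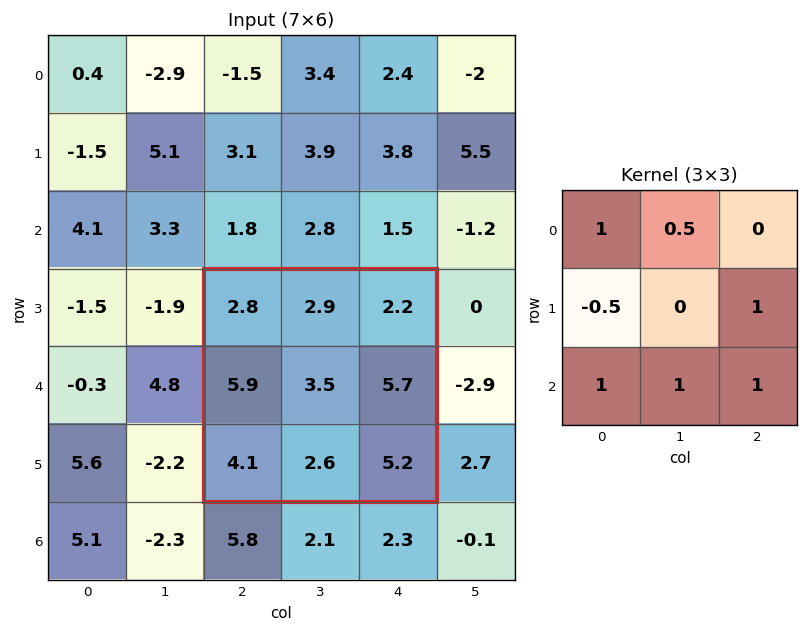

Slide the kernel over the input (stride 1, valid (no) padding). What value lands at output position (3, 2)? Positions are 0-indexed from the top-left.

The receptive field on the input at this output position is [2.8 2.9 2.2 / 5.9 3.5 5.7 / 4.1 2.6 5.2]. Elementwise product with the kernel and sum: 2.8·1 + 2.9·0.5 + 5.9·-0.5 + 5.7·1 + 4.1·1 + 2.6·1 + 5.2·1.

18.9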